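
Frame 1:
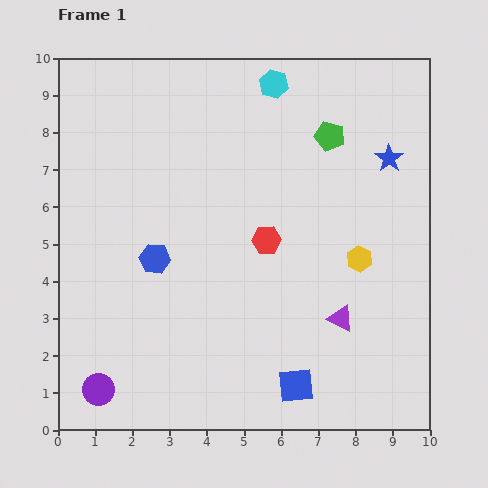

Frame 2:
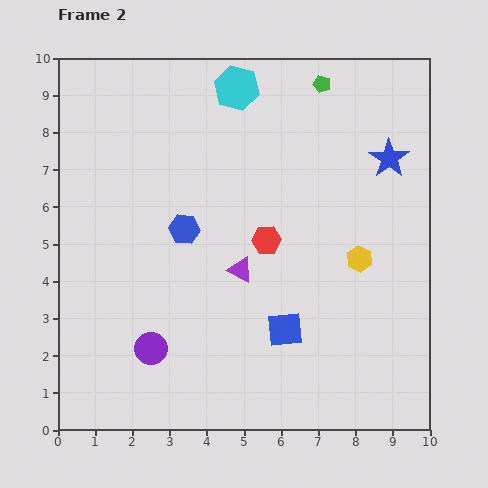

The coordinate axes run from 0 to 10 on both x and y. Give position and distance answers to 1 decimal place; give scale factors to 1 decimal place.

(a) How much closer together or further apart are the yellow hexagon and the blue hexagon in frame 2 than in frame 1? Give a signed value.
-0.7

Distance in frame 1: 5.5. Distance in frame 2: 4.8.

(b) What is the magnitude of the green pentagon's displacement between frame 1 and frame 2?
1.4

The green pentagon moved from (7.3, 7.9) to (7.1, 9.3), a distance of √(0.2² + 1.4²) ≈ 1.4.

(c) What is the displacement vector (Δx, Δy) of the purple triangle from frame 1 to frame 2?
(-2.7, 1.3)

The purple triangle was at (7.6, 3.0) in frame 1 and (4.9, 4.3) in frame 2.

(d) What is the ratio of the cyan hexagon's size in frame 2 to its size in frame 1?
1.6×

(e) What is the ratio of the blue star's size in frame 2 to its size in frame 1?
1.4×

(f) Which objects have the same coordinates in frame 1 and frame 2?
the blue star, the yellow hexagon, the red hexagon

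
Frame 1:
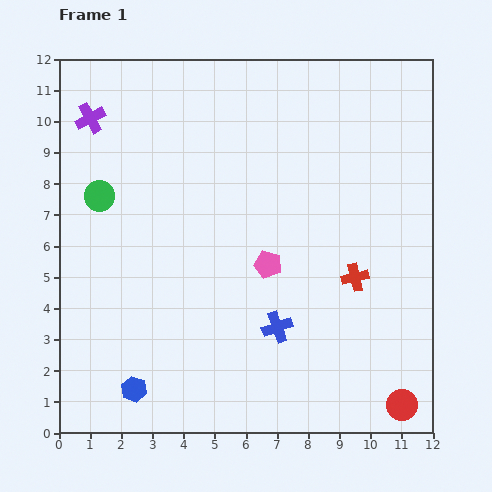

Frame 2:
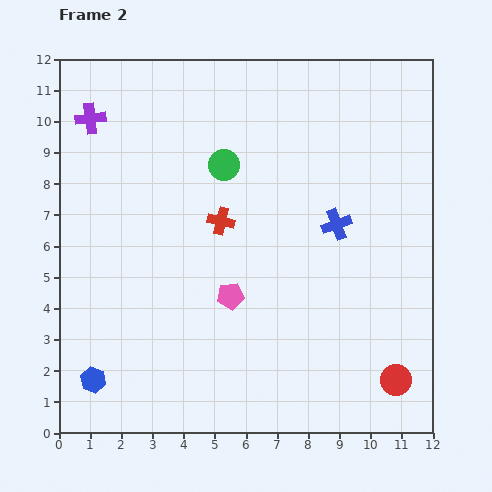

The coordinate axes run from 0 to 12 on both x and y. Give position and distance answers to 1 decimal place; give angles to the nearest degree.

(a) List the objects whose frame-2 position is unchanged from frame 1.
the purple cross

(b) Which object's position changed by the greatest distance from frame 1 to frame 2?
the red cross

(moved 4.7; next 4.1)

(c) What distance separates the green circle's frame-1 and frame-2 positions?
4.1

The green circle moved from (1.3, 7.6) to (5.3, 8.6), a distance of √(4.0² + 1.0²) ≈ 4.1.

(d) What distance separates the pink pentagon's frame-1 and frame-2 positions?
1.6

The pink pentagon moved from (6.7, 5.4) to (5.5, 4.4), a distance of √(1.2² + 1.0²) ≈ 1.6.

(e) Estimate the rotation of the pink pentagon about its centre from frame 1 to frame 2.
23° counter-clockwise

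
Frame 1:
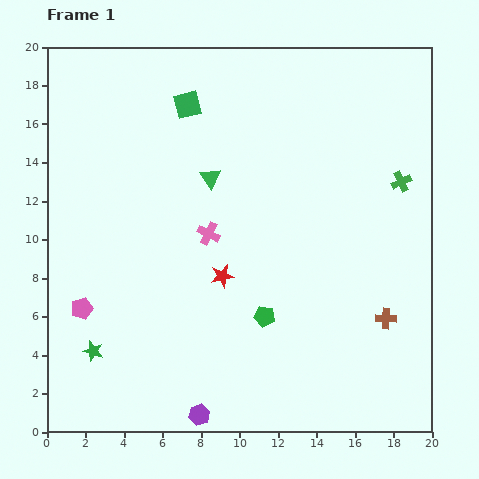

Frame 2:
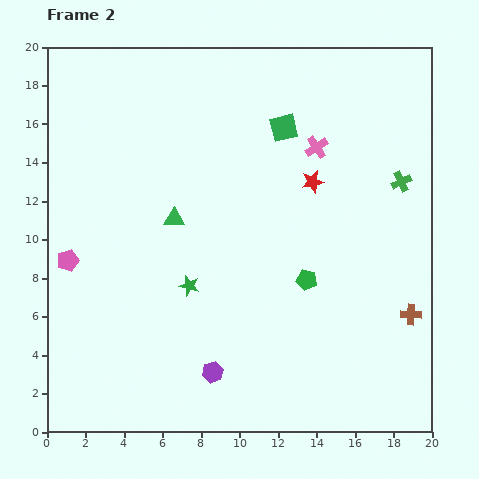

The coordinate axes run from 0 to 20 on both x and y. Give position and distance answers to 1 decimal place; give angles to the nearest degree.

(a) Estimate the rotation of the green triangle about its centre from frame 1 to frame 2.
54° counter-clockwise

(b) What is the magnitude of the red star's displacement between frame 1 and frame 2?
6.8

The red star moved from (9.1, 8.1) to (13.8, 13.0), a distance of √(4.7² + 4.9²) ≈ 6.8.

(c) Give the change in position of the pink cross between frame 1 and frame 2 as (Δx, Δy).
(5.6, 4.5)

The pink cross was at (8.4, 10.3) in frame 1 and (14.0, 14.8) in frame 2.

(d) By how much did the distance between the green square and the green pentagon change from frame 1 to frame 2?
-3.7

Distance in frame 1: 11.7. Distance in frame 2: 8.0.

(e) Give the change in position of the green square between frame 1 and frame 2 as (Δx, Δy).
(5.0, -1.2)

The green square was at (7.3, 17.0) in frame 1 and (12.3, 15.8) in frame 2.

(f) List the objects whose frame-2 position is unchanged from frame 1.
the green cross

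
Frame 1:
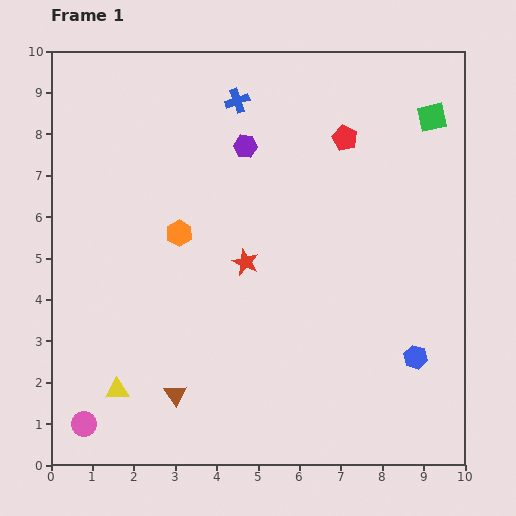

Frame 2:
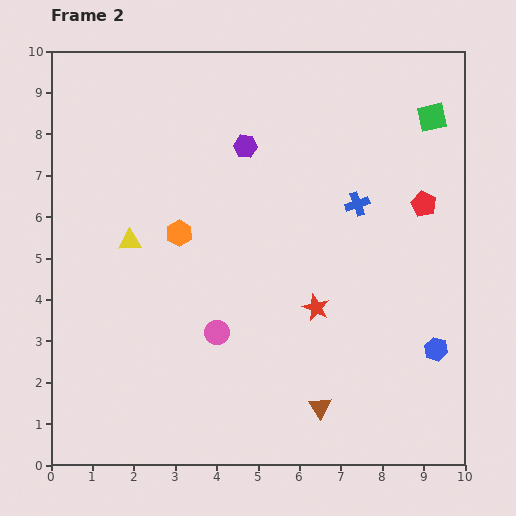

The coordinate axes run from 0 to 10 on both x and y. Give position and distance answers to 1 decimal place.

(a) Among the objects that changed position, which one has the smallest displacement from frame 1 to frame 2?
the blue hexagon

(moved 0.5)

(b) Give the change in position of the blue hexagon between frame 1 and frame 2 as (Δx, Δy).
(0.5, 0.2)

The blue hexagon was at (8.8, 2.6) in frame 1 and (9.3, 2.8) in frame 2.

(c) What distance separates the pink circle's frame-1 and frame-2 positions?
3.9

The pink circle moved from (0.8, 1.0) to (4.0, 3.2), a distance of √(3.2² + 2.2²) ≈ 3.9.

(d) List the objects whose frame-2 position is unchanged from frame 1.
the purple hexagon, the green square, the orange hexagon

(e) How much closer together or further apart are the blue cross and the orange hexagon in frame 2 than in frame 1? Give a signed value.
+0.9

Distance in frame 1: 3.5. Distance in frame 2: 4.4.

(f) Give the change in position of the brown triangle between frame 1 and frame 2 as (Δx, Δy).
(3.5, -0.3)

The brown triangle was at (3.0, 1.7) in frame 1 and (6.5, 1.4) in frame 2.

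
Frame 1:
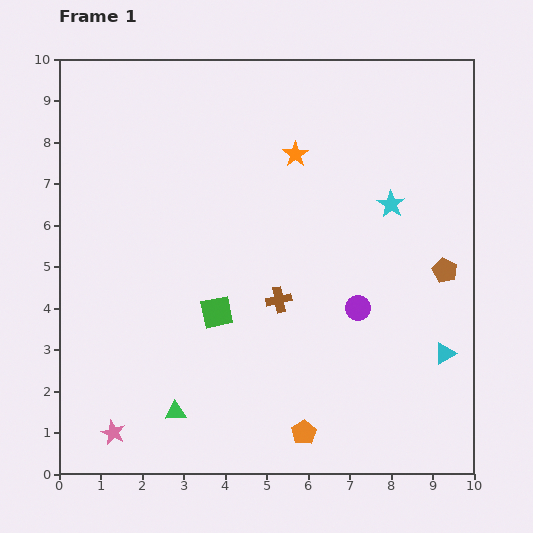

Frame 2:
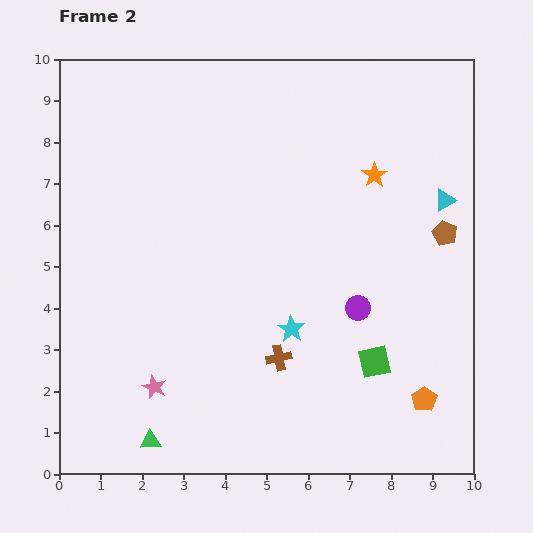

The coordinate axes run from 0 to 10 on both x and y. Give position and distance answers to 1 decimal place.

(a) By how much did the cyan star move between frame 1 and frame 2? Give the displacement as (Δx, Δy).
(-2.4, -3.0)

The cyan star was at (8.0, 6.5) in frame 1 and (5.6, 3.5) in frame 2.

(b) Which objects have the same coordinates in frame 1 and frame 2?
the purple circle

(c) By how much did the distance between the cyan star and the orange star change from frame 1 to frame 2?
+1.6

Distance in frame 1: 2.6. Distance in frame 2: 4.2.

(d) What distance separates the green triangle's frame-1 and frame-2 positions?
0.9

The green triangle moved from (2.8, 1.5) to (2.2, 0.8), a distance of √(0.6² + 0.7²) ≈ 0.9.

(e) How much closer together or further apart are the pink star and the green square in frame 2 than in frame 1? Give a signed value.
+1.5

Distance in frame 1: 3.8. Distance in frame 2: 5.3.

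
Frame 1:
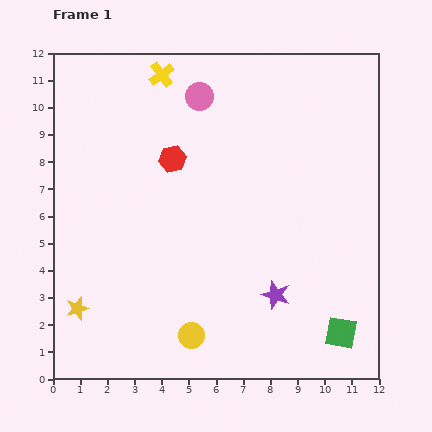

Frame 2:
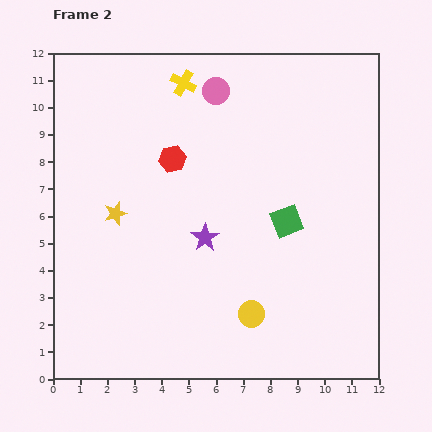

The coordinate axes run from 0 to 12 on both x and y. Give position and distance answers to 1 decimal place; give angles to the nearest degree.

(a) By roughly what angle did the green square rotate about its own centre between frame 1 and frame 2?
31° counter-clockwise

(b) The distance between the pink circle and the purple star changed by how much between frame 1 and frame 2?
-2.4

Distance in frame 1: 7.8. Distance in frame 2: 5.4.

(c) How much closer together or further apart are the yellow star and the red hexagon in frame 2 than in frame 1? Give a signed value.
-3.6

Distance in frame 1: 6.5. Distance in frame 2: 2.9.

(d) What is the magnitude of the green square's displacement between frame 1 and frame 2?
4.6

The green square moved from (10.6, 1.7) to (8.6, 5.8), a distance of √(2.0² + 4.1²) ≈ 4.6.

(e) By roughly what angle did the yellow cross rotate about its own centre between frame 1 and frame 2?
25° counter-clockwise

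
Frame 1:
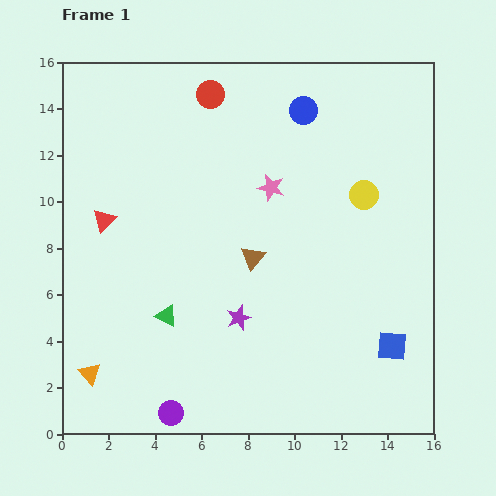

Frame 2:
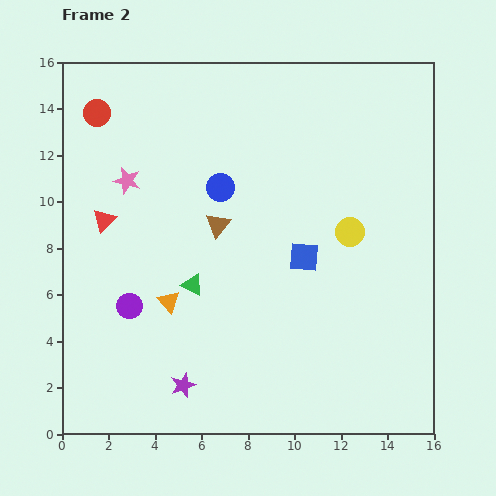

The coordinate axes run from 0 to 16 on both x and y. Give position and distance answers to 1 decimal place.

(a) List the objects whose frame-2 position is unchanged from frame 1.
the red triangle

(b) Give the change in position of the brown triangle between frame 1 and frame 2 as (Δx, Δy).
(-1.5, 1.4)

The brown triangle was at (8.2, 7.6) in frame 1 and (6.7, 9.0) in frame 2.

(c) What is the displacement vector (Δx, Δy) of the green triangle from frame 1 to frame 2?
(1.1, 1.3)

The green triangle was at (4.5, 5.1) in frame 1 and (5.6, 6.4) in frame 2.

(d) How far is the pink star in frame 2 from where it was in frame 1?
6.2

The pink star moved from (9.0, 10.6) to (2.8, 10.9), a distance of √(6.2² + 0.3²) ≈ 6.2.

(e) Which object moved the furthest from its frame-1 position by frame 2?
the pink star

(moved 6.2; next 5.4)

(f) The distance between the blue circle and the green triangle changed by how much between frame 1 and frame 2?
-6.2

Distance in frame 1: 10.6. Distance in frame 2: 4.4.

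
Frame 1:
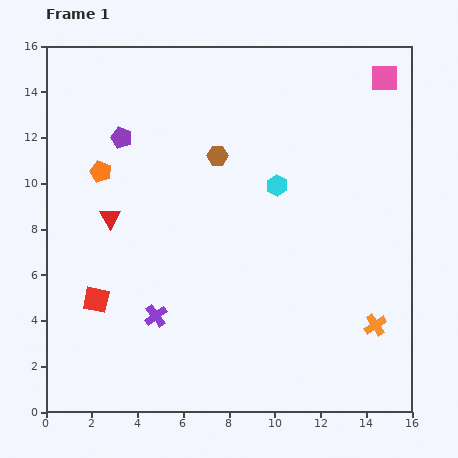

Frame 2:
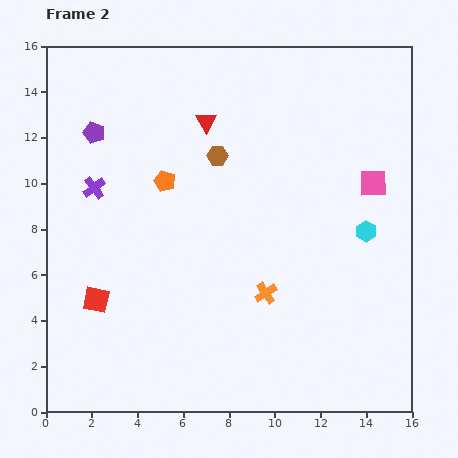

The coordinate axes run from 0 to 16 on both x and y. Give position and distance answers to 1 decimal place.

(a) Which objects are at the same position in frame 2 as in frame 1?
the brown hexagon, the red square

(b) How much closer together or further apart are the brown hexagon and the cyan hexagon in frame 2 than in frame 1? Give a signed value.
+4.4

Distance in frame 1: 2.9. Distance in frame 2: 7.3.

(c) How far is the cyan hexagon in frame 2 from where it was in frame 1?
4.4

The cyan hexagon moved from (10.1, 9.9) to (14.0, 7.9), a distance of √(3.9² + 2.0²) ≈ 4.4.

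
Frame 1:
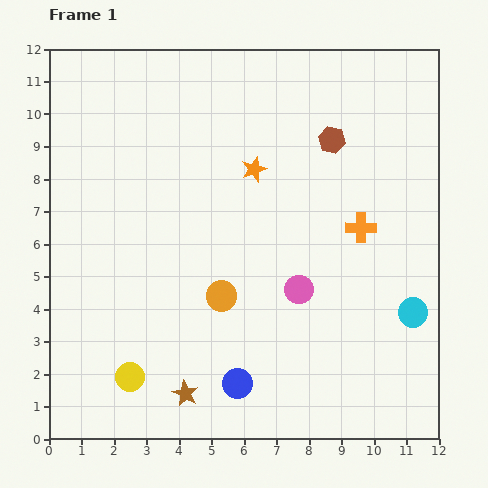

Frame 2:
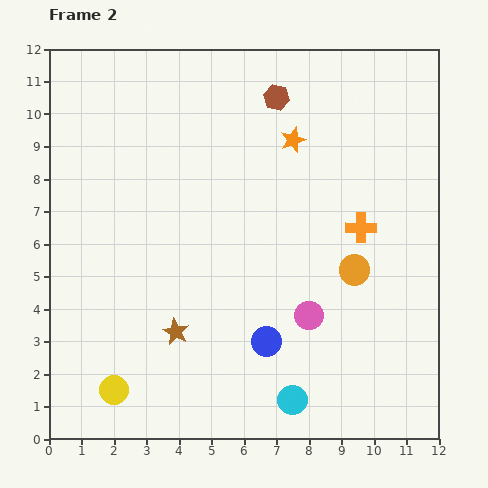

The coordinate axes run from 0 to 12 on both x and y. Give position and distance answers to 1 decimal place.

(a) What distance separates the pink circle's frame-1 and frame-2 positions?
0.9

The pink circle moved from (7.7, 4.6) to (8.0, 3.8), a distance of √(0.3² + 0.8²) ≈ 0.9.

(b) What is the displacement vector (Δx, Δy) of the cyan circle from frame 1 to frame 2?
(-3.7, -2.7)

The cyan circle was at (11.2, 3.9) in frame 1 and (7.5, 1.2) in frame 2.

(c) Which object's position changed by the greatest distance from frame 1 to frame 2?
the cyan circle

(moved 4.6; next 4.2)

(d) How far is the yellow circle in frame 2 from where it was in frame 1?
0.6

The yellow circle moved from (2.5, 1.9) to (2.0, 1.5), a distance of √(0.5² + 0.4²) ≈ 0.6.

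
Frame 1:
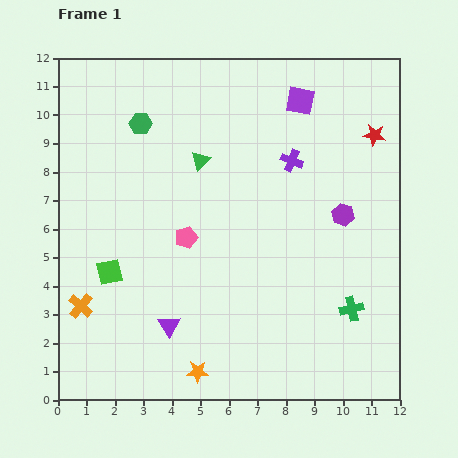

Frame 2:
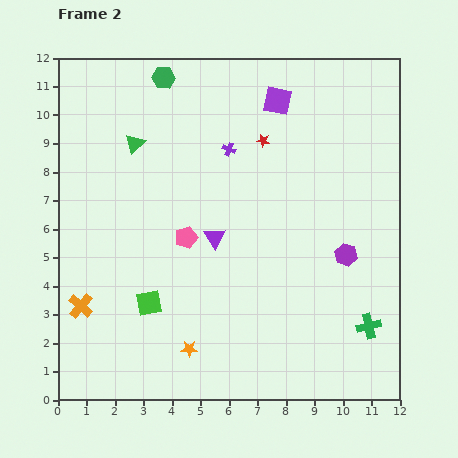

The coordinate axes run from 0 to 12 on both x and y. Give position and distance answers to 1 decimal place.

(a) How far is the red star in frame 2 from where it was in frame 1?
3.9

The red star moved from (11.1, 9.3) to (7.2, 9.1), a distance of √(3.9² + 0.2²) ≈ 3.9.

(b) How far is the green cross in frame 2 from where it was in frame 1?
0.8

The green cross moved from (10.3, 3.2) to (10.9, 2.6), a distance of √(0.6² + 0.6²) ≈ 0.8.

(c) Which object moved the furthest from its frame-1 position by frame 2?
the red star

(moved 3.9; next 3.5)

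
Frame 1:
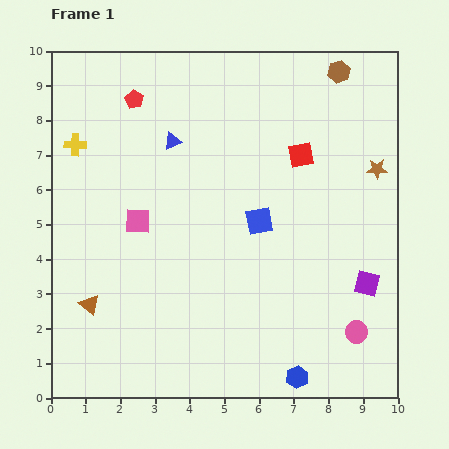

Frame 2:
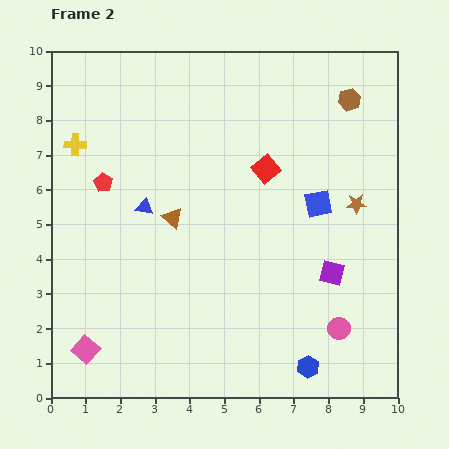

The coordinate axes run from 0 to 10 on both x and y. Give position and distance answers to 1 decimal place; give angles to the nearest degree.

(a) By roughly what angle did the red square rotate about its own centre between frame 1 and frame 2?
30° counter-clockwise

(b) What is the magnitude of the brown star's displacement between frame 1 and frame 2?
1.2

The brown star moved from (9.4, 6.6) to (8.8, 5.6), a distance of √(0.6² + 1.0²) ≈ 1.2.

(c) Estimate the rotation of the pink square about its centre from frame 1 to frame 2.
39° clockwise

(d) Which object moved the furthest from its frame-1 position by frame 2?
the pink square

(moved 4.0; next 3.5)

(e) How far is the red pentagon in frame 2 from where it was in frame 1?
2.6

The red pentagon moved from (2.4, 8.6) to (1.5, 6.2), a distance of √(0.9² + 2.4²) ≈ 2.6.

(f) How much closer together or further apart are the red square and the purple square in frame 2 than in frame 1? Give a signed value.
-0.6

Distance in frame 1: 4.2. Distance in frame 2: 3.6.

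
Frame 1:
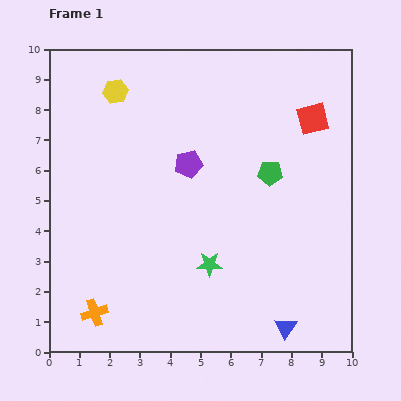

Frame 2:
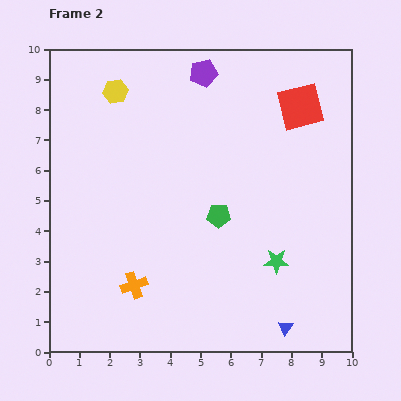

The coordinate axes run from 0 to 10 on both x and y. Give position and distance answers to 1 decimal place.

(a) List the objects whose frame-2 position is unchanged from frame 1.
the yellow hexagon, the blue triangle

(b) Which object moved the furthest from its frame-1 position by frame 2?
the purple pentagon

(moved 3.0; next 2.2)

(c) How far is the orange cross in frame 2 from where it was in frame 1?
1.6

The orange cross moved from (1.5, 1.3) to (2.8, 2.2), a distance of √(1.3² + 0.9²) ≈ 1.6.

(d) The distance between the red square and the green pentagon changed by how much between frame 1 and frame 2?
+2.2

Distance in frame 1: 2.3. Distance in frame 2: 4.5.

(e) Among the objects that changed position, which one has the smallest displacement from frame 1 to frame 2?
the red square

(moved 0.6)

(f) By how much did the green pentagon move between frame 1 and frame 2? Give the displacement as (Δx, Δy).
(-1.7, -1.4)

The green pentagon was at (7.3, 5.9) in frame 1 and (5.6, 4.5) in frame 2.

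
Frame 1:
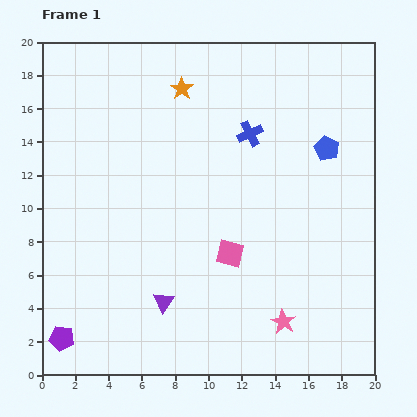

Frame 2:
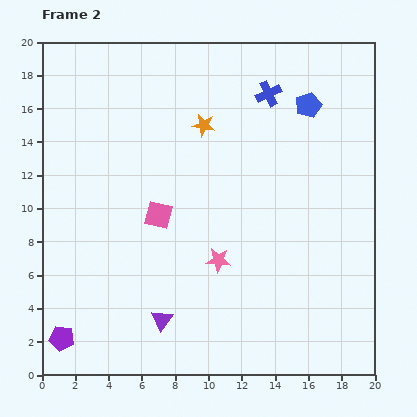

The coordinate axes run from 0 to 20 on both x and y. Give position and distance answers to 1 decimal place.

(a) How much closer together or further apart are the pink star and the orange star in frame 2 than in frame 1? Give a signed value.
-7.2

Distance in frame 1: 15.3. Distance in frame 2: 8.1.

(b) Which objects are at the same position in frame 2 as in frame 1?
the purple pentagon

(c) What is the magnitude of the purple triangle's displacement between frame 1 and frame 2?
1.1

The purple triangle moved from (7.3, 4.4) to (7.2, 3.3), a distance of √(0.1² + 1.1²) ≈ 1.1.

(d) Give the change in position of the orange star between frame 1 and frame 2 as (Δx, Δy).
(1.3, -2.2)

The orange star was at (8.4, 17.2) in frame 1 and (9.7, 15.0) in frame 2.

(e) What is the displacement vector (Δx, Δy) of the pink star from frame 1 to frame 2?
(-3.9, 3.7)

The pink star was at (14.5, 3.2) in frame 1 and (10.6, 6.9) in frame 2.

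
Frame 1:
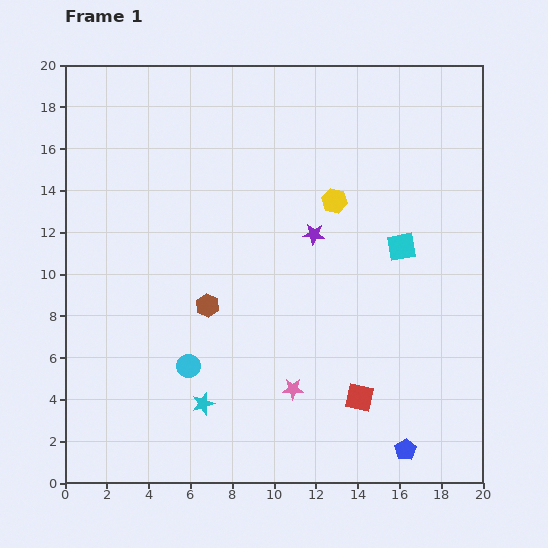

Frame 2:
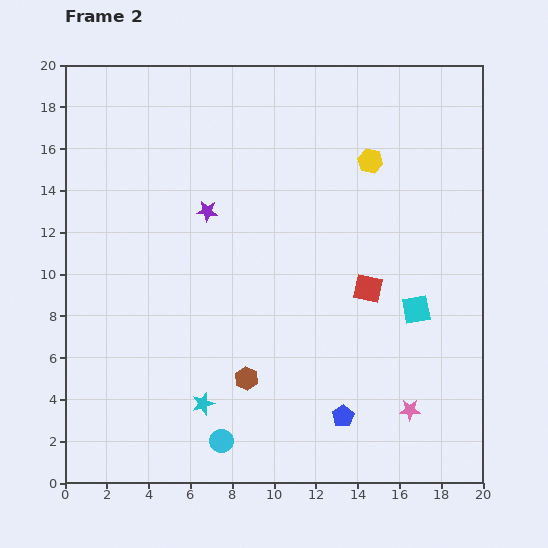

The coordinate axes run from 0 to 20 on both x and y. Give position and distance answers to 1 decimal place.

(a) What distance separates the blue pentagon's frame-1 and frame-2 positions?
3.4

The blue pentagon moved from (16.3, 1.6) to (13.3, 3.2), a distance of √(3.0² + 1.6²) ≈ 3.4.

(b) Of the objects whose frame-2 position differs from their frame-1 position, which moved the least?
the yellow hexagon

(moved 2.5)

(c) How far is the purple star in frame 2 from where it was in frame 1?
5.2

The purple star moved from (11.9, 11.9) to (6.8, 13.0), a distance of √(5.1² + 1.1²) ≈ 5.2.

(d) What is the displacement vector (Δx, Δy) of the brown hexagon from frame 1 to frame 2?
(1.9, -3.5)

The brown hexagon was at (6.8, 8.5) in frame 1 and (8.7, 5.0) in frame 2.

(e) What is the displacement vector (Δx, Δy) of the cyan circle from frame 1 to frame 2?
(1.6, -3.6)

The cyan circle was at (5.9, 5.6) in frame 1 and (7.5, 2.0) in frame 2.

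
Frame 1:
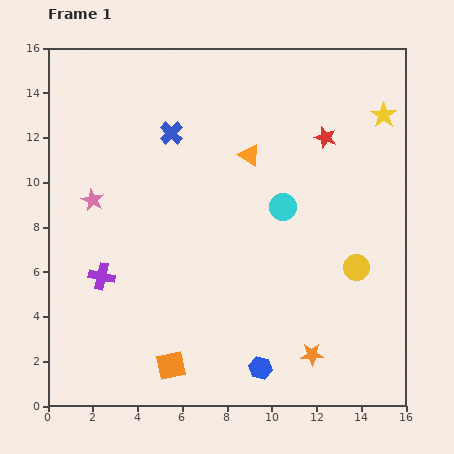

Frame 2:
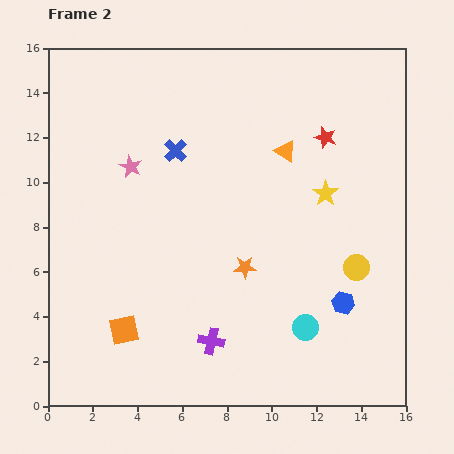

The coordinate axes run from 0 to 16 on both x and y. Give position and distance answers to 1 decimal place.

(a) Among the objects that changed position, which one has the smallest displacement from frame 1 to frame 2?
the blue cross

(moved 0.8)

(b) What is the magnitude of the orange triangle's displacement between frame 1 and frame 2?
1.6

The orange triangle moved from (9.0, 11.2) to (10.6, 11.4), a distance of √(1.6² + 0.2²) ≈ 1.6.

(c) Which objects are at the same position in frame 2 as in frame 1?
the yellow circle, the red star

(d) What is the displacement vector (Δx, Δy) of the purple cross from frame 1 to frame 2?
(4.9, -2.9)

The purple cross was at (2.4, 5.8) in frame 1 and (7.3, 2.9) in frame 2.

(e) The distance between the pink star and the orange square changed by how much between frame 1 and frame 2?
-0.9

Distance in frame 1: 8.2. Distance in frame 2: 7.3.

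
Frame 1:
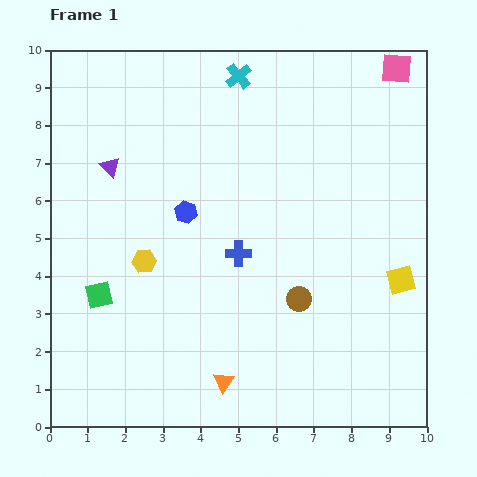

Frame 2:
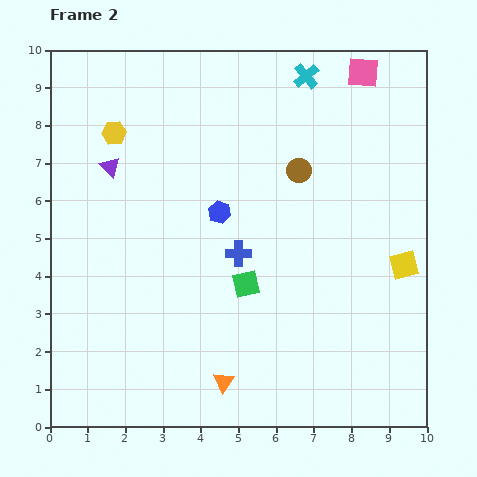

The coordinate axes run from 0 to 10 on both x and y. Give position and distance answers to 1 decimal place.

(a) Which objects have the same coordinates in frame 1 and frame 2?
the purple triangle, the blue cross, the orange triangle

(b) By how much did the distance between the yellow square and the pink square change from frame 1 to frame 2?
-0.4

Distance in frame 1: 5.6. Distance in frame 2: 5.2.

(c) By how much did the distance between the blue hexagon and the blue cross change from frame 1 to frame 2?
-0.6

Distance in frame 1: 1.8. Distance in frame 2: 1.2.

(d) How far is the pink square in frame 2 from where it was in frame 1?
0.9

The pink square moved from (9.2, 9.5) to (8.3, 9.4), a distance of √(0.9² + 0.1²) ≈ 0.9.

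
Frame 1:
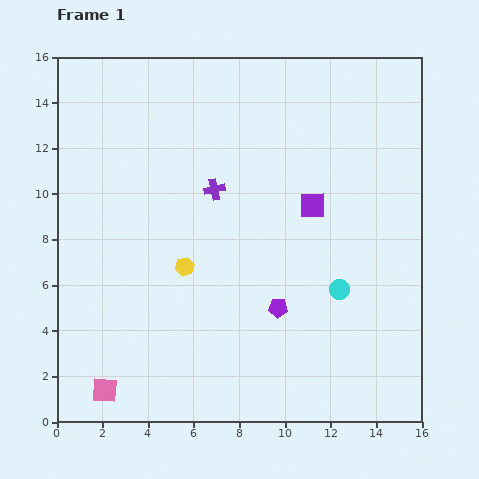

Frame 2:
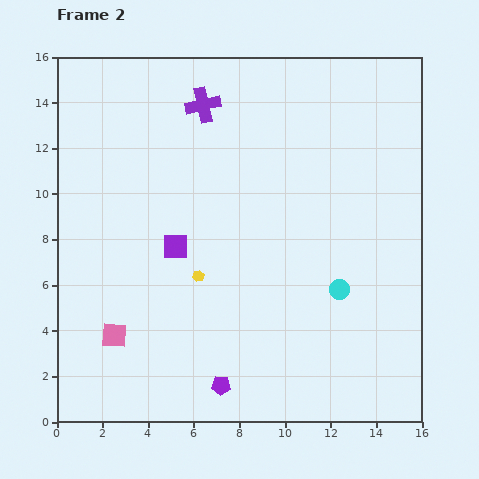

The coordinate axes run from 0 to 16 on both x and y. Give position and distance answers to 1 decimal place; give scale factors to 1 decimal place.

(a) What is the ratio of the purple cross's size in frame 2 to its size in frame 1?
1.7×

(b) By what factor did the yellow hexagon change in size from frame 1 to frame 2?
0.6×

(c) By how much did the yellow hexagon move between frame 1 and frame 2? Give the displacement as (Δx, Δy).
(0.6, -0.4)

The yellow hexagon was at (5.6, 6.8) in frame 1 and (6.2, 6.4) in frame 2.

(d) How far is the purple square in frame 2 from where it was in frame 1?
6.3

The purple square moved from (11.2, 9.5) to (5.2, 7.7), a distance of √(6.0² + 1.8²) ≈ 6.3.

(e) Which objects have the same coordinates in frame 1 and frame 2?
the cyan circle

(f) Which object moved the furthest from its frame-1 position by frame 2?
the purple square

(moved 6.3; next 4.2)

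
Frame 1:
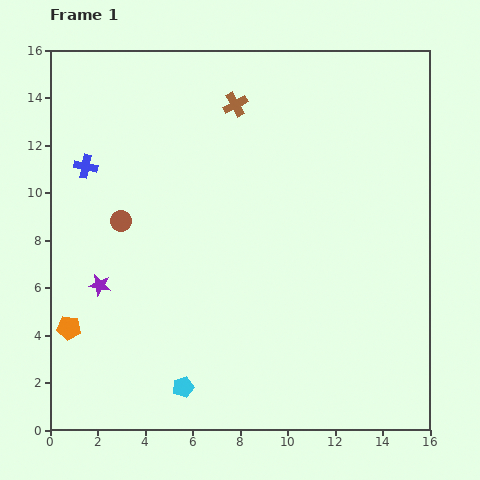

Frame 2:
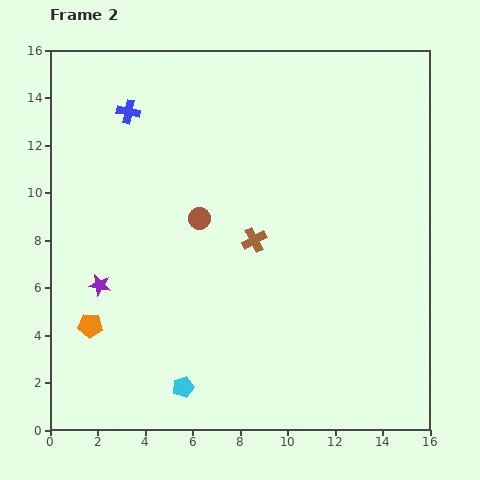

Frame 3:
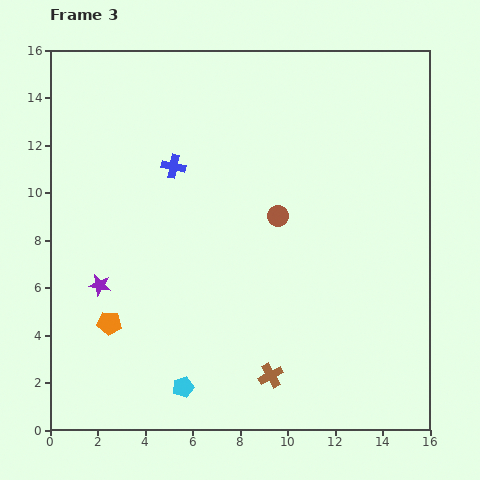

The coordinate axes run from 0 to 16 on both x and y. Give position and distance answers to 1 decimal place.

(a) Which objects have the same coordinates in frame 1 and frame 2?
the purple star, the cyan pentagon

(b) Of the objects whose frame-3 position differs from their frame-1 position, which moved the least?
the orange pentagon

(moved 1.7)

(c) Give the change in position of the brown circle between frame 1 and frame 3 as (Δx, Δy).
(6.6, 0.2)

The brown circle was at (3.0, 8.8) in frame 1 and (9.6, 9.0) in frame 3.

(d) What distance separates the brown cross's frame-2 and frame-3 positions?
5.7

The brown cross moved from (8.6, 8.0) to (9.3, 2.3), a distance of √(0.7² + 5.7²) ≈ 5.7.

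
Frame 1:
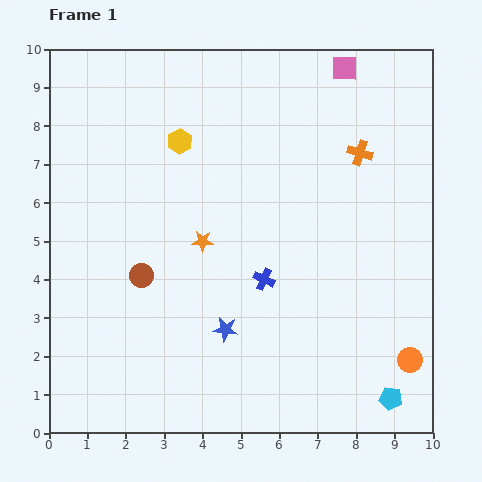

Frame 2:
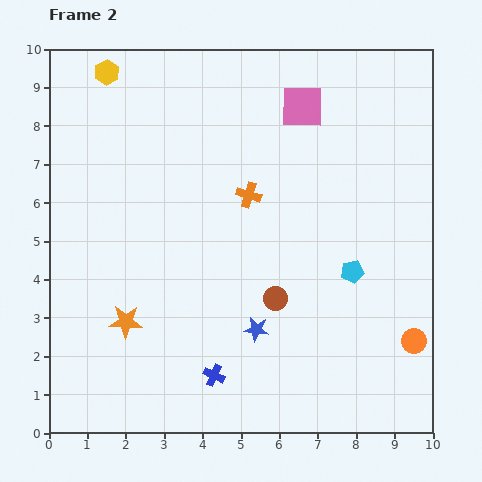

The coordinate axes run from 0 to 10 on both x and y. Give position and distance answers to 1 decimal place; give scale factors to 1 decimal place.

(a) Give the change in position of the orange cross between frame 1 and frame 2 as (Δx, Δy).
(-2.9, -1.1)

The orange cross was at (8.1, 7.3) in frame 1 and (5.2, 6.2) in frame 2.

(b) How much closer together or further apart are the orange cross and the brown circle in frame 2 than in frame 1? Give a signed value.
-3.7

Distance in frame 1: 6.5. Distance in frame 2: 2.8.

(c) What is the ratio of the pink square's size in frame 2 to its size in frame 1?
1.7×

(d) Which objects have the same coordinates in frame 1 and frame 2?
none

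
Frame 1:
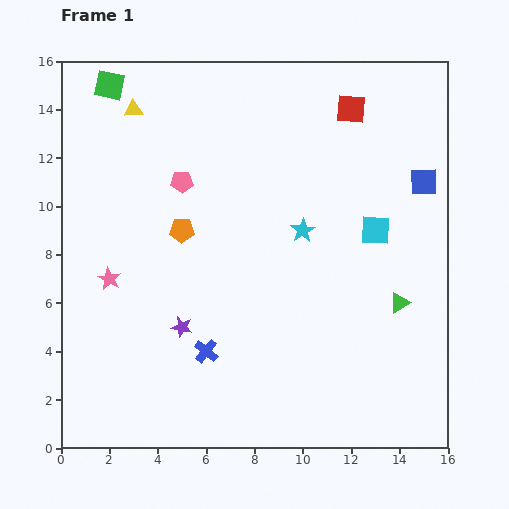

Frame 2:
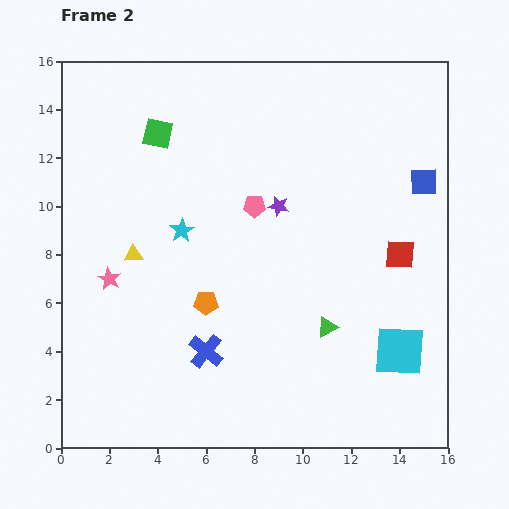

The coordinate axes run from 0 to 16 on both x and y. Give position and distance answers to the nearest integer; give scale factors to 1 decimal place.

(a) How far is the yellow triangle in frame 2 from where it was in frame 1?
6

The yellow triangle moved from (3, 14) to (3, 8), a distance of √(0² + 6²) ≈ 6.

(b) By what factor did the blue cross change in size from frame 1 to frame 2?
1.4×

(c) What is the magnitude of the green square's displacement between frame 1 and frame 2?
3

The green square moved from (2, 15) to (4, 13), a distance of √(2² + 2²) ≈ 3.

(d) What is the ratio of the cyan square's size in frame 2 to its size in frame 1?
1.7×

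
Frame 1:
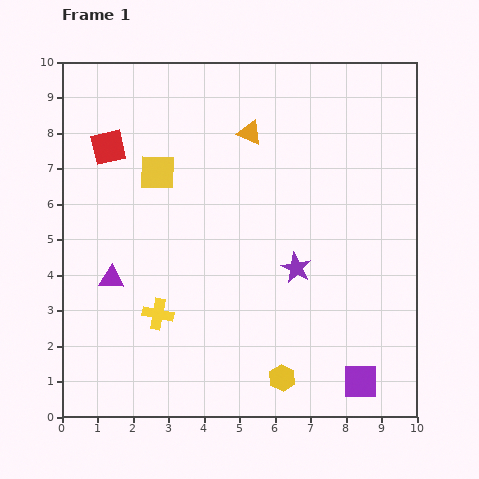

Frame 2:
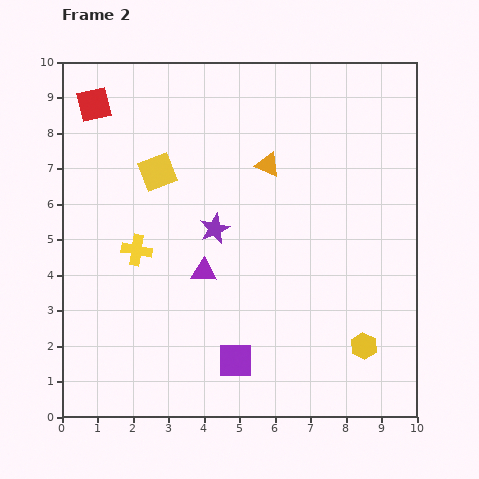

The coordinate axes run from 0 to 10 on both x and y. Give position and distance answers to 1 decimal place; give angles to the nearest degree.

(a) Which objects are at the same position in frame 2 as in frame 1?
the yellow square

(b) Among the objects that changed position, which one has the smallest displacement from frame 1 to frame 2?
the orange triangle

(moved 1.0)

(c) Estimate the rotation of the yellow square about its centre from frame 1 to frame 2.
23° counter-clockwise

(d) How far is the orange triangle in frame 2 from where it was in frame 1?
1.0

The orange triangle moved from (5.3, 8.0) to (5.8, 7.1), a distance of √(0.5² + 0.9²) ≈ 1.0.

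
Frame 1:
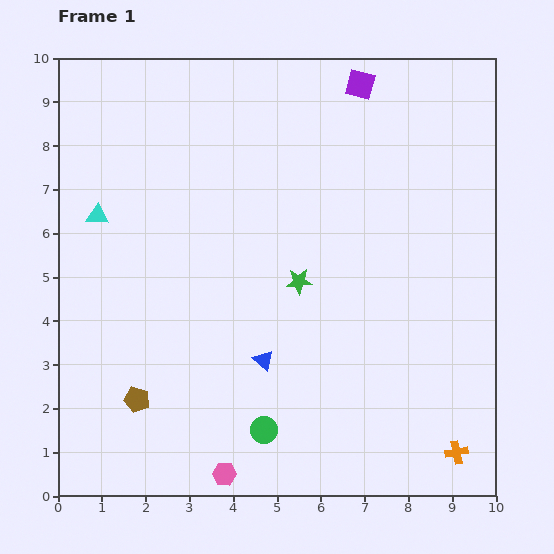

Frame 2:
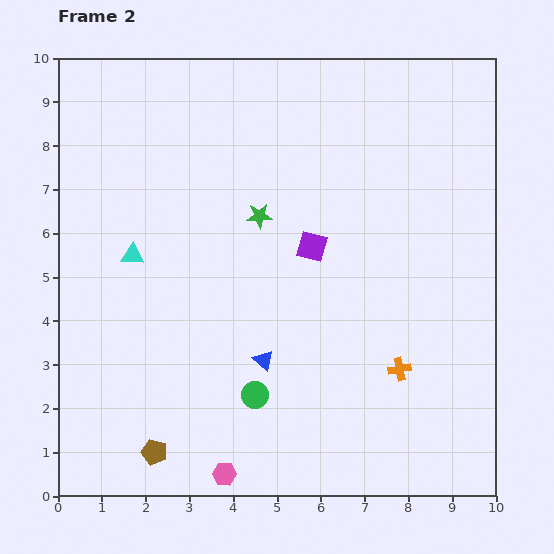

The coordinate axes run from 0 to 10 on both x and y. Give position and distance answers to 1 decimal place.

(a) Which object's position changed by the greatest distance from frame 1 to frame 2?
the purple square

(moved 3.9; next 2.3)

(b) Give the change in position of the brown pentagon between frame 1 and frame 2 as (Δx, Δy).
(0.4, -1.2)

The brown pentagon was at (1.8, 2.2) in frame 1 and (2.2, 1.0) in frame 2.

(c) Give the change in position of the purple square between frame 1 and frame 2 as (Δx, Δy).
(-1.1, -3.7)

The purple square was at (6.9, 9.4) in frame 1 and (5.8, 5.7) in frame 2.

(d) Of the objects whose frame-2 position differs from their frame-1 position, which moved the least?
the green circle

(moved 0.8)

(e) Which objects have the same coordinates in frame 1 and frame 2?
the pink hexagon, the blue triangle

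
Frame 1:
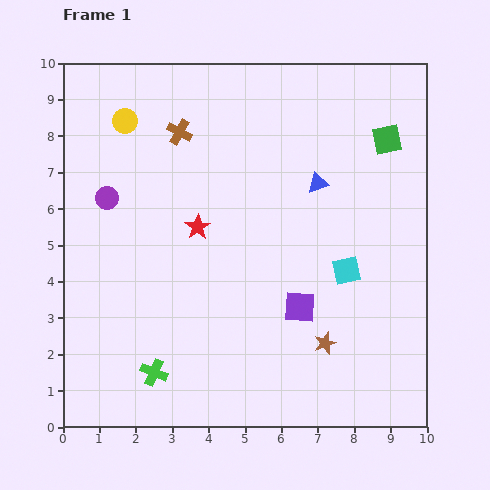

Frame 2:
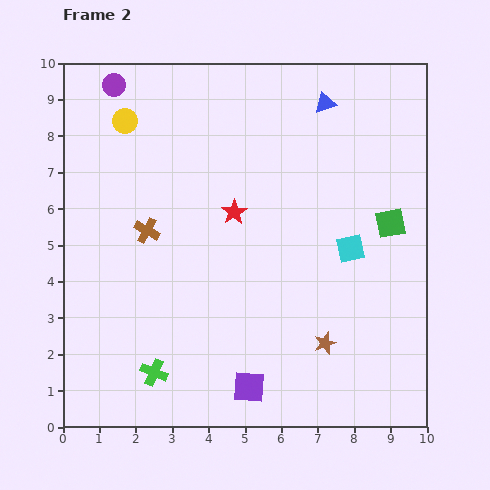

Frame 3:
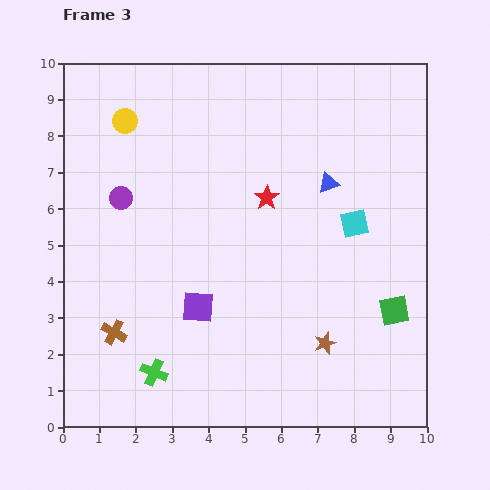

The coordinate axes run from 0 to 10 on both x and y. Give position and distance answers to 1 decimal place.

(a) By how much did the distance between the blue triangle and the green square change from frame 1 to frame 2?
+1.6

Distance in frame 1: 2.2. Distance in frame 2: 3.8.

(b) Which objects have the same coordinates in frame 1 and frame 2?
the brown star, the yellow circle, the green cross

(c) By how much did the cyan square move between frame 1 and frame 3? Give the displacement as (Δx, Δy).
(0.2, 1.3)

The cyan square was at (7.8, 4.3) in frame 1 and (8.0, 5.6) in frame 3.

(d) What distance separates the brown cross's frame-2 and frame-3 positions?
2.9

The brown cross moved from (2.3, 5.4) to (1.4, 2.6), a distance of √(0.9² + 2.8²) ≈ 2.9.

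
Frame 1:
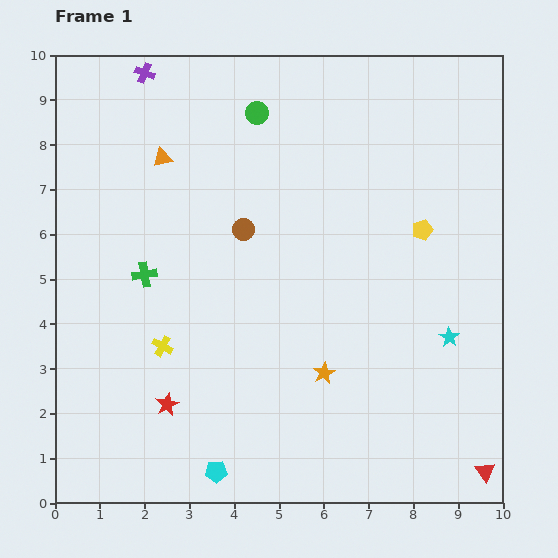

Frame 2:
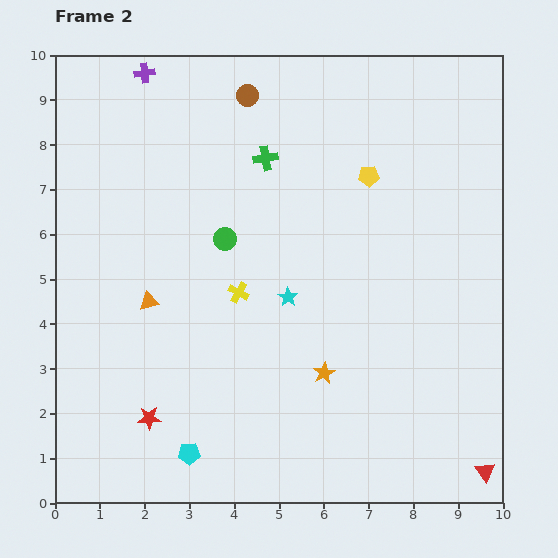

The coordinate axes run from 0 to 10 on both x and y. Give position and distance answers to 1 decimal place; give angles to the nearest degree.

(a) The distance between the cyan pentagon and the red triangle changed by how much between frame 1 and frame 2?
+0.6

Distance in frame 1: 6.0. Distance in frame 2: 6.6.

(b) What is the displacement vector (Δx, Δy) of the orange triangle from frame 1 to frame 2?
(-0.3, -3.2)

The orange triangle was at (2.4, 7.7) in frame 1 and (2.1, 4.5) in frame 2.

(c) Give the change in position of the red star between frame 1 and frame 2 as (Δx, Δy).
(-0.4, -0.3)

The red star was at (2.5, 2.2) in frame 1 and (2.1, 1.9) in frame 2.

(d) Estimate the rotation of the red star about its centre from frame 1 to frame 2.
24° clockwise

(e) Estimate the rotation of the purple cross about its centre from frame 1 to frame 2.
28° counter-clockwise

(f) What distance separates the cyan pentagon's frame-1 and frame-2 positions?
0.7

The cyan pentagon moved from (3.6, 0.7) to (3.0, 1.1), a distance of √(0.6² + 0.4²) ≈ 0.7.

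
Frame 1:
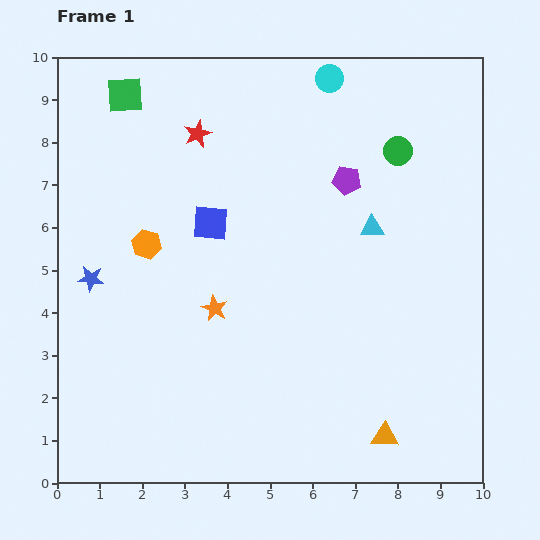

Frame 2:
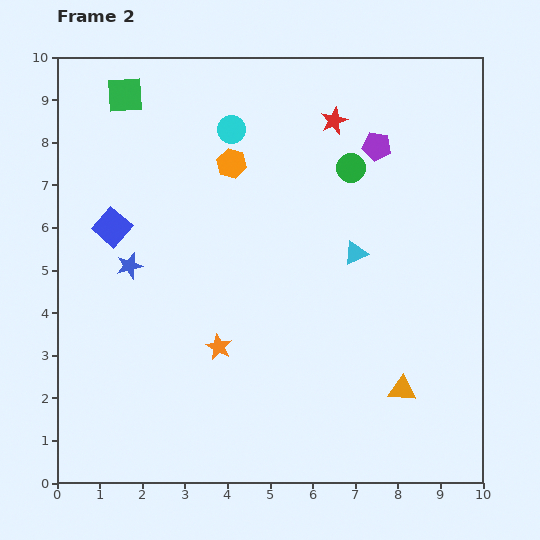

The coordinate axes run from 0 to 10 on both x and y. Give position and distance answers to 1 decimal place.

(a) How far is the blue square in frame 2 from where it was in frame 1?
2.3

The blue square moved from (3.6, 6.1) to (1.3, 6.0), a distance of √(2.3² + 0.1²) ≈ 2.3.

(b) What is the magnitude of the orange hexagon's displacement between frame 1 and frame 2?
2.8

The orange hexagon moved from (2.1, 5.6) to (4.1, 7.5), a distance of √(2.0² + 1.9²) ≈ 2.8.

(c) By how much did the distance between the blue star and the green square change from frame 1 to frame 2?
-0.4

Distance in frame 1: 4.4. Distance in frame 2: 4.0.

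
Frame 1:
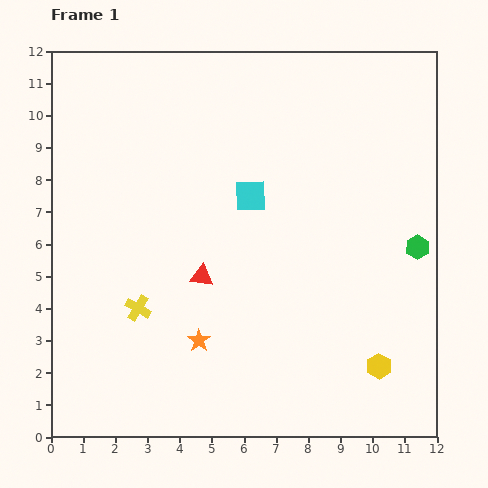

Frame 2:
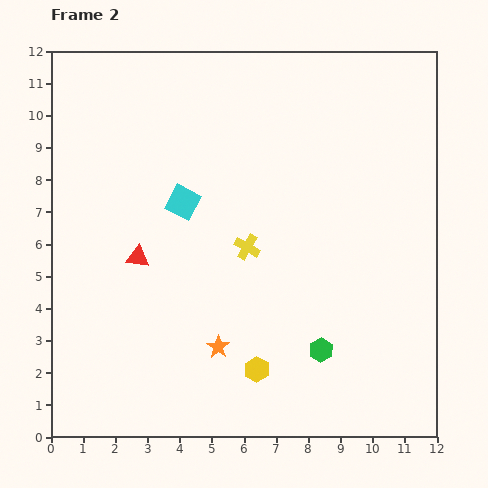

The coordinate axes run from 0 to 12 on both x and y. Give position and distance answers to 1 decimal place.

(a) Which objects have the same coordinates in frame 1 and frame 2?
none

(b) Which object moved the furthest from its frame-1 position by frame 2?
the green hexagon

(moved 4.4; next 3.9)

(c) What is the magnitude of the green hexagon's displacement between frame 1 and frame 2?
4.4

The green hexagon moved from (11.4, 5.9) to (8.4, 2.7), a distance of √(3.0² + 3.2²) ≈ 4.4.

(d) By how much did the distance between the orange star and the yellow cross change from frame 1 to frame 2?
+1.1

Distance in frame 1: 2.1. Distance in frame 2: 3.2.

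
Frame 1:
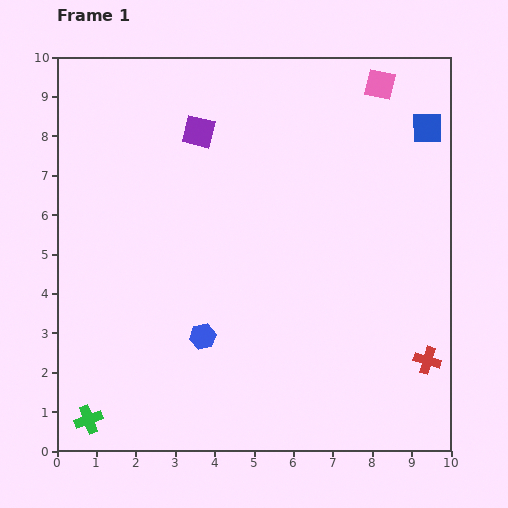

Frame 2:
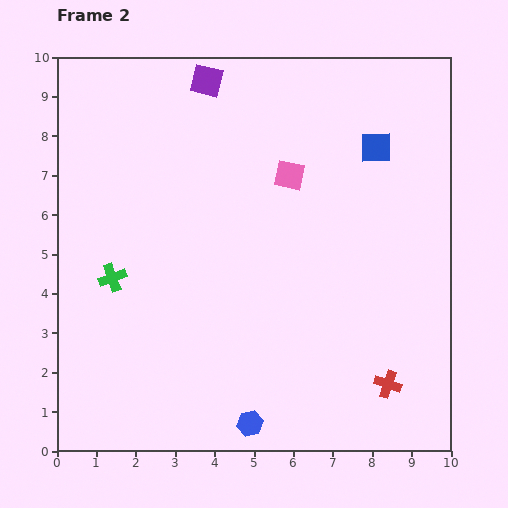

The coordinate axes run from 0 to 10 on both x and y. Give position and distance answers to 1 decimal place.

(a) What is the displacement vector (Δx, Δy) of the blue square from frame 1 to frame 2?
(-1.3, -0.5)

The blue square was at (9.4, 8.2) in frame 1 and (8.1, 7.7) in frame 2.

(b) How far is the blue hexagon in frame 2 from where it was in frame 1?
2.5

The blue hexagon moved from (3.7, 2.9) to (4.9, 0.7), a distance of √(1.2² + 2.2²) ≈ 2.5.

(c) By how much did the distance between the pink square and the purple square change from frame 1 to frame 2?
-1.6

Distance in frame 1: 4.8. Distance in frame 2: 3.2.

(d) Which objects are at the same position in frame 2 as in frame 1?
none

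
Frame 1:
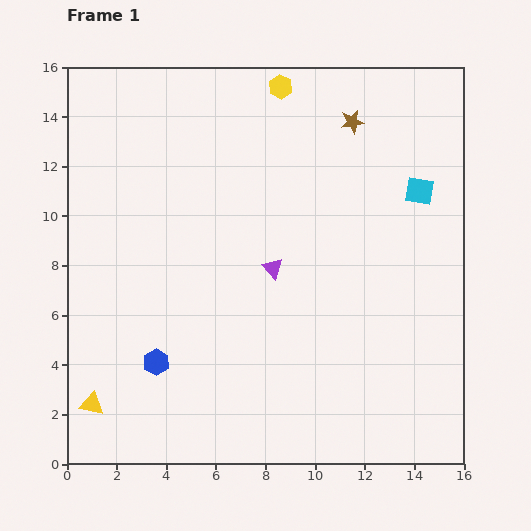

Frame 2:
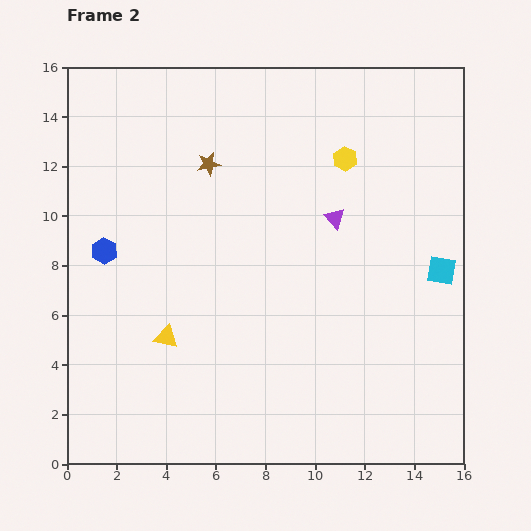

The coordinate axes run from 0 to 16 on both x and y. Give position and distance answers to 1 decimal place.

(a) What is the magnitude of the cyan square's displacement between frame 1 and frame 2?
3.3

The cyan square moved from (14.2, 11.0) to (15.1, 7.8), a distance of √(0.9² + 3.2²) ≈ 3.3.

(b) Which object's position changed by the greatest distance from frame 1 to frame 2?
the brown star

(moved 6.0; next 5.0)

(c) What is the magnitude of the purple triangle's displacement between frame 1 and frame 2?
3.2

The purple triangle moved from (8.3, 7.9) to (10.8, 9.9), a distance of √(2.5² + 2.0²) ≈ 3.2.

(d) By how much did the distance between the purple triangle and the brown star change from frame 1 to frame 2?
-1.1

Distance in frame 1: 6.7. Distance in frame 2: 5.6.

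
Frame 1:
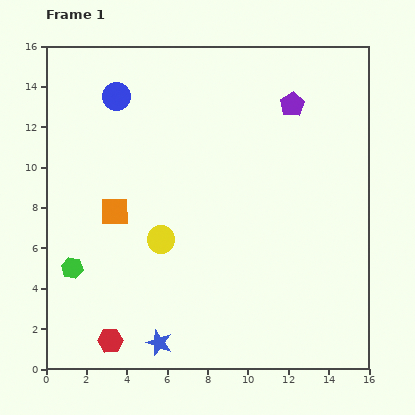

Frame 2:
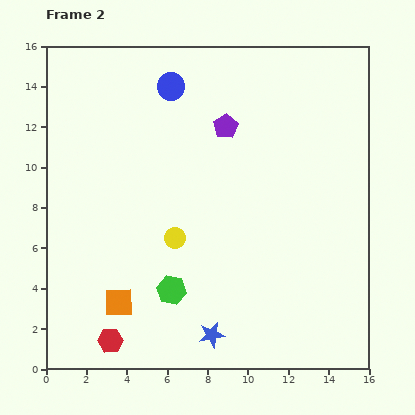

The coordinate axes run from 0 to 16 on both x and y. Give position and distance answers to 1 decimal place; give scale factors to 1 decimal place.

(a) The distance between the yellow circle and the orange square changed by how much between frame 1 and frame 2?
+1.6

Distance in frame 1: 2.7. Distance in frame 2: 4.3.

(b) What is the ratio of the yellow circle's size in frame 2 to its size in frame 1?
0.8×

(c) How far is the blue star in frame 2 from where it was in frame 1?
2.6

The blue star moved from (5.6, 1.3) to (8.2, 1.7), a distance of √(2.6² + 0.4²) ≈ 2.6.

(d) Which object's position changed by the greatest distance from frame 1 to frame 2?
the green hexagon

(moved 5.0; next 4.5)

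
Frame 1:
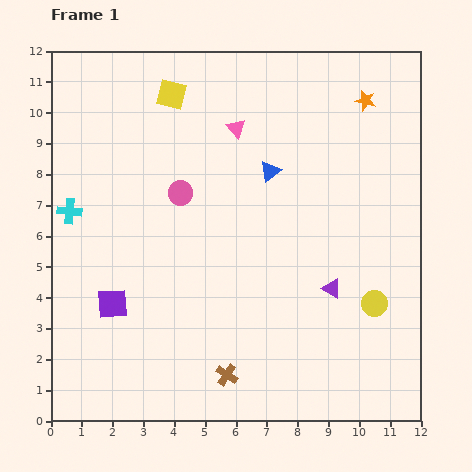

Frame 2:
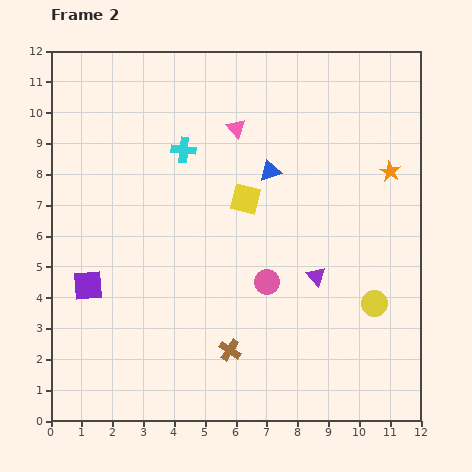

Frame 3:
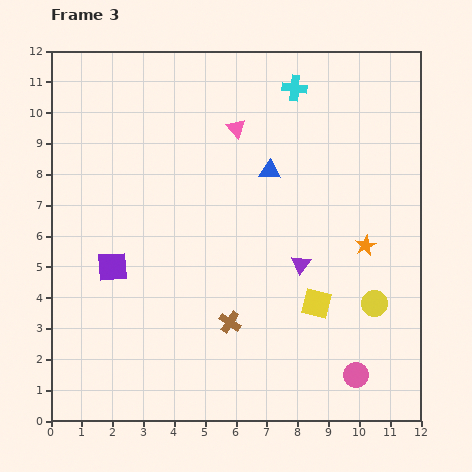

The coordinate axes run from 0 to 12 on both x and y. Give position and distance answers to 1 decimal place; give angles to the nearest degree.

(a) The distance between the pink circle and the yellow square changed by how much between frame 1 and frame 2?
-0.4

Distance in frame 1: 3.2. Distance in frame 2: 2.8.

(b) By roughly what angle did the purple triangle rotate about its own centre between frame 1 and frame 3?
37° clockwise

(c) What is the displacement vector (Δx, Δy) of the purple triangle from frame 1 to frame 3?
(-1.0, 0.8)

The purple triangle was at (9.1, 4.3) in frame 1 and (8.1, 5.1) in frame 3.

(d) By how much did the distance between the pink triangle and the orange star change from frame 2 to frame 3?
+0.5

Distance in frame 2: 5.2. Distance in frame 3: 5.7.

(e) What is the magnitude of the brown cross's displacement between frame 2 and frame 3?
0.9

The brown cross moved from (5.8, 2.3) to (5.8, 3.2), a distance of √(0.0² + 0.9²) ≈ 0.9.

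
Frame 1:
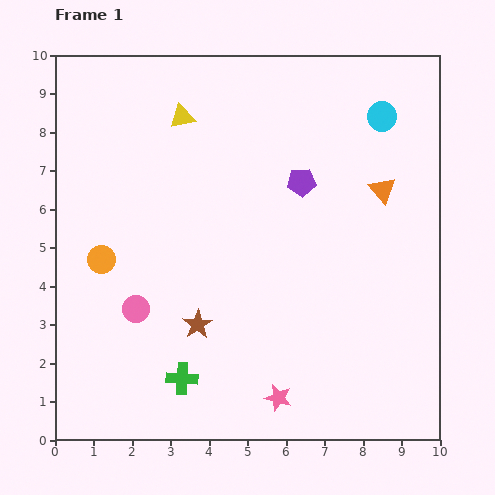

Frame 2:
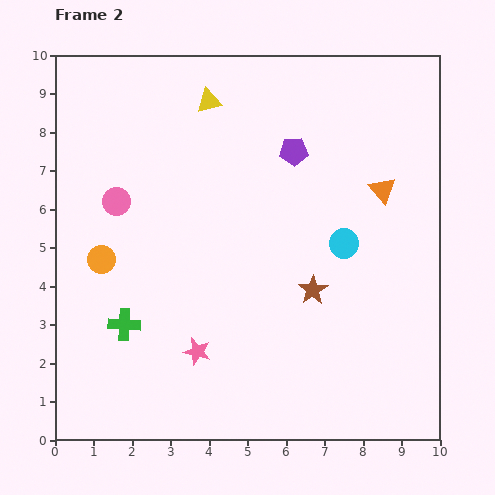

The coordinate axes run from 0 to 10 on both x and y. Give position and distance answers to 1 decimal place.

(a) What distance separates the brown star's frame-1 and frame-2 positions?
3.1

The brown star moved from (3.7, 3.0) to (6.7, 3.9), a distance of √(3.0² + 0.9²) ≈ 3.1.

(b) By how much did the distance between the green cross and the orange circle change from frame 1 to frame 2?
-1.9

Distance in frame 1: 3.7. Distance in frame 2: 1.8.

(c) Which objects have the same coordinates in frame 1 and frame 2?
the orange circle, the orange triangle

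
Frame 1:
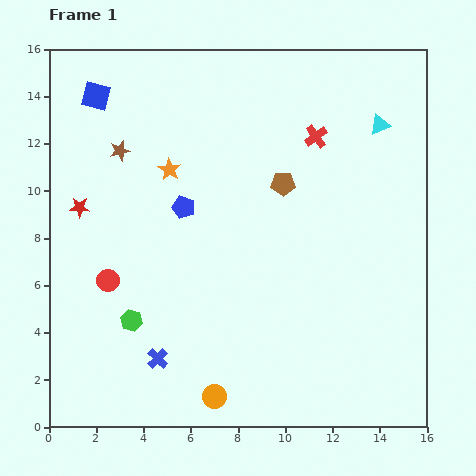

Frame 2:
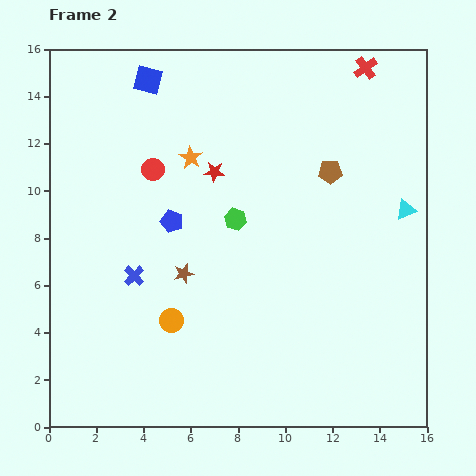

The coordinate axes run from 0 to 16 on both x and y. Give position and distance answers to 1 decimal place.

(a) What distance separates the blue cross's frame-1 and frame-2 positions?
3.6

The blue cross moved from (4.6, 2.9) to (3.6, 6.4), a distance of √(1.0² + 3.5²) ≈ 3.6.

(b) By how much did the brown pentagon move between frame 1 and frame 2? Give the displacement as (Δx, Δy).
(2.0, 0.5)

The brown pentagon was at (9.9, 10.3) in frame 1 and (11.9, 10.8) in frame 2.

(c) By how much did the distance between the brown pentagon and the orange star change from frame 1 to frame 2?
+1.1

Distance in frame 1: 4.8. Distance in frame 2: 5.9.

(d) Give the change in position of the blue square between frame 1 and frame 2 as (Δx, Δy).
(2.2, 0.7)

The blue square was at (2.0, 14.0) in frame 1 and (4.2, 14.7) in frame 2.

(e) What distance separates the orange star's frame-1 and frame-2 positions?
1.0

The orange star moved from (5.1, 10.9) to (6.0, 11.4), a distance of √(0.9² + 0.5²) ≈ 1.0.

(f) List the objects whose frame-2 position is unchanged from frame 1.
none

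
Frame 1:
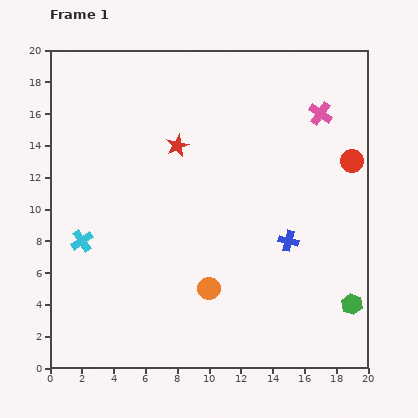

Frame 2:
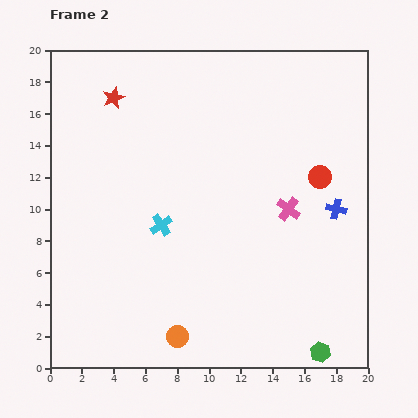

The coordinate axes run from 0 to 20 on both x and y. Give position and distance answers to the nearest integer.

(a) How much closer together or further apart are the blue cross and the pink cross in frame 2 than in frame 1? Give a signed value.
-5

Distance in frame 1: 8. Distance in frame 2: 3.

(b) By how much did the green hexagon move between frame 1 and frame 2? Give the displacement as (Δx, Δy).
(-2, -3)

The green hexagon was at (19, 4) in frame 1 and (17, 1) in frame 2.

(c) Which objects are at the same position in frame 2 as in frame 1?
none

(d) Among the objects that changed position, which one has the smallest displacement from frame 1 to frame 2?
the red circle

(moved 2)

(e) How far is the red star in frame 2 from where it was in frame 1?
5

The red star moved from (8, 14) to (4, 17), a distance of √(4² + 3²) ≈ 5.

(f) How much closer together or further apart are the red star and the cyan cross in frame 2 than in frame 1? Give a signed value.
+1

Distance in frame 1: 8. Distance in frame 2: 9.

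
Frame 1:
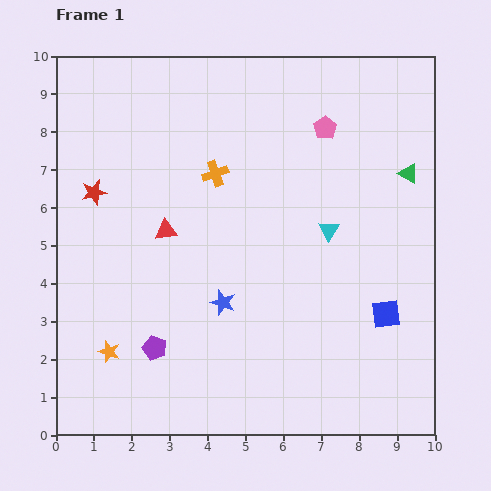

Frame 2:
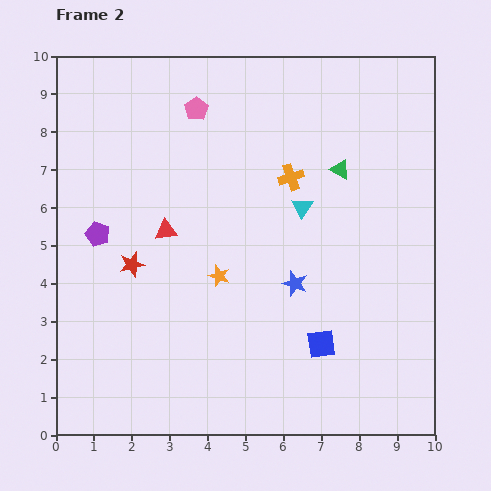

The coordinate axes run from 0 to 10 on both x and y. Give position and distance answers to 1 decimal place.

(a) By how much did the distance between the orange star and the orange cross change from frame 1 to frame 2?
-2.3

Distance in frame 1: 5.5. Distance in frame 2: 3.2.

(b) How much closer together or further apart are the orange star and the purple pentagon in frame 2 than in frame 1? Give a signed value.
+2.2

Distance in frame 1: 1.2. Distance in frame 2: 3.4.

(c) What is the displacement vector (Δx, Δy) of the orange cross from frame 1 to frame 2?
(2.0, -0.1)

The orange cross was at (4.2, 6.9) in frame 1 and (6.2, 6.8) in frame 2.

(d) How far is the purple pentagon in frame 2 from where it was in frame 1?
3.4

The purple pentagon moved from (2.6, 2.3) to (1.1, 5.3), a distance of √(1.5² + 3.0²) ≈ 3.4.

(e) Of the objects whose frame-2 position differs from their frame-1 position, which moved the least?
the cyan triangle

(moved 0.9)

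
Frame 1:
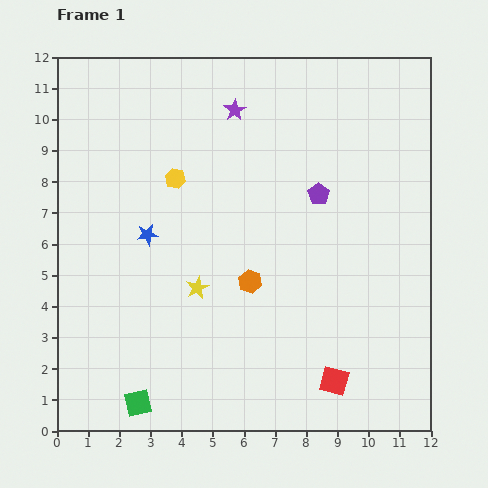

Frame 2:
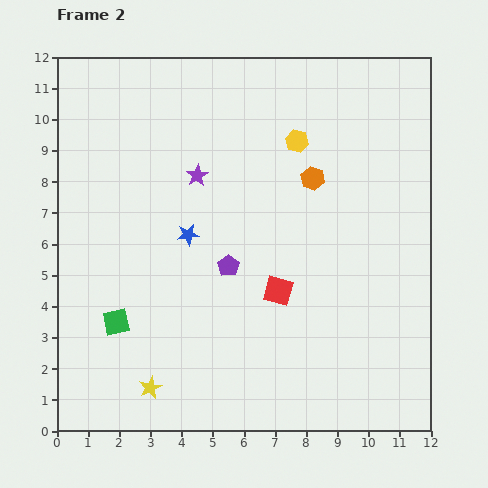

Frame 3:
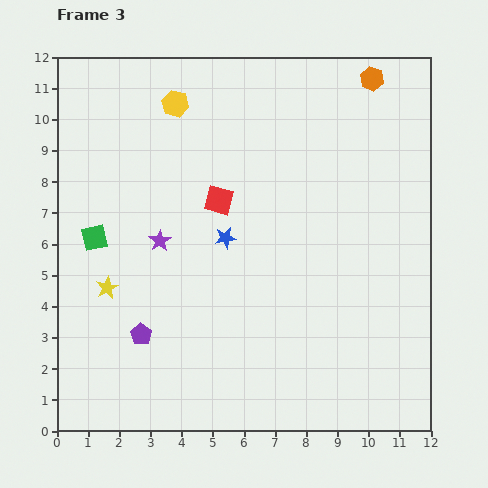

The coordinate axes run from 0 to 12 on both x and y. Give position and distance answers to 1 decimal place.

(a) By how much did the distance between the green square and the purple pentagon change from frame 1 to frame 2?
-4.9

Distance in frame 1: 8.9. Distance in frame 2: 4.0.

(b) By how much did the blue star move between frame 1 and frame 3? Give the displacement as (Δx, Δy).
(2.5, -0.1)

The blue star was at (2.9, 6.3) in frame 1 and (5.4, 6.2) in frame 3.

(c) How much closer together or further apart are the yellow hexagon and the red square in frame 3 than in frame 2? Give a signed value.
-1.4

Distance in frame 2: 4.8. Distance in frame 3: 3.4.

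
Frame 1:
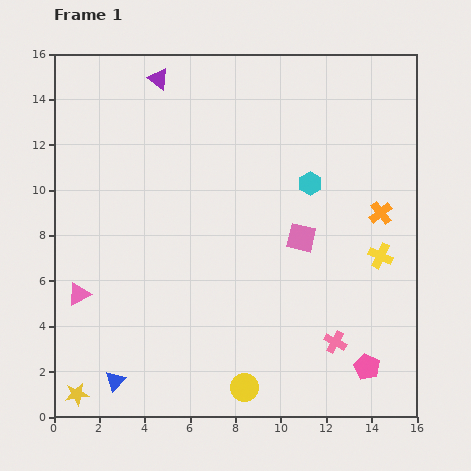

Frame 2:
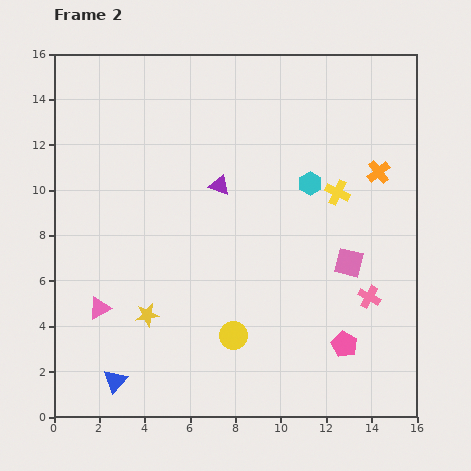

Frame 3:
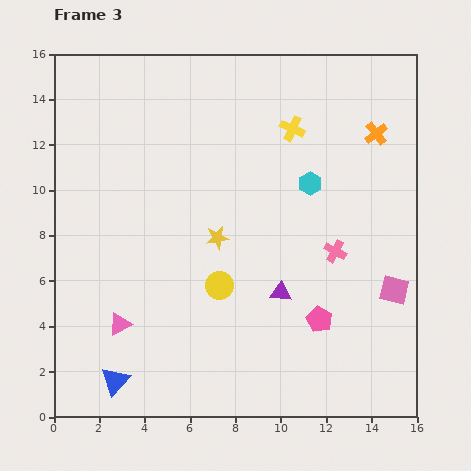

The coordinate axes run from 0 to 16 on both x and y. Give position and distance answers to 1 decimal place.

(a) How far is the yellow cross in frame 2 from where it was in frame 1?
3.4

The yellow cross moved from (14.4, 7.1) to (12.5, 9.9), a distance of √(1.9² + 2.8²) ≈ 3.4.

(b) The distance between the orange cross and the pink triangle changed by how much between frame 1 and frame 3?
+0.3

Distance in frame 1: 13.8. Distance in frame 3: 14.1.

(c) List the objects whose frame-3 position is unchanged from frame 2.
the cyan hexagon, the blue triangle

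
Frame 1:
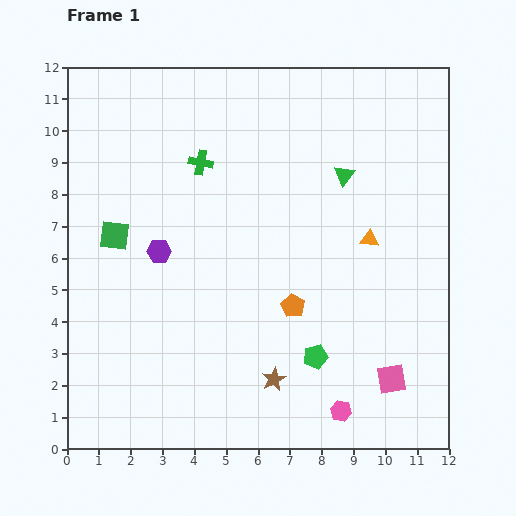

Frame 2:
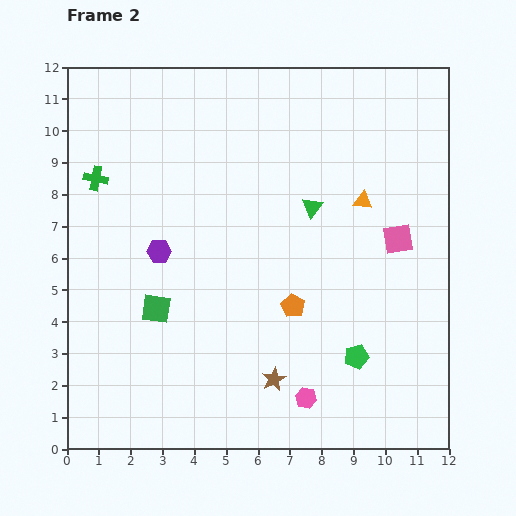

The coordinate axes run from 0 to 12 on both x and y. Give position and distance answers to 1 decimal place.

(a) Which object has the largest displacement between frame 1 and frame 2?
the pink square

(moved 4.4; next 3.3)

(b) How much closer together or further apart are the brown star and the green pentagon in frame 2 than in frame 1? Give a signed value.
+1.2

Distance in frame 1: 1.5. Distance in frame 2: 2.7.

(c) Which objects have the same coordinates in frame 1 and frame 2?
the orange pentagon, the purple hexagon, the brown star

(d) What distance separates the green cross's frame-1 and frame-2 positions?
3.3

The green cross moved from (4.2, 9.0) to (0.9, 8.5), a distance of √(3.3² + 0.5²) ≈ 3.3.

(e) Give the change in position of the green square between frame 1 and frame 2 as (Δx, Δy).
(1.3, -2.3)

The green square was at (1.5, 6.7) in frame 1 and (2.8, 4.4) in frame 2.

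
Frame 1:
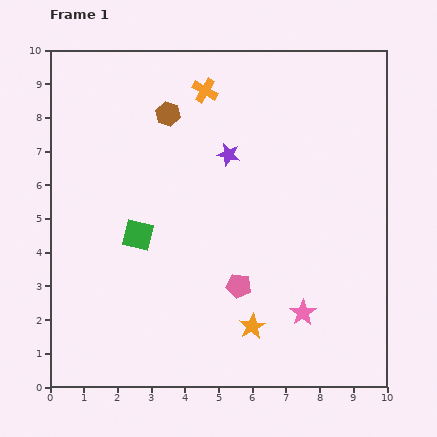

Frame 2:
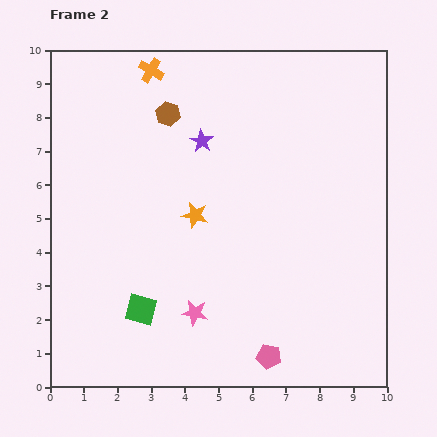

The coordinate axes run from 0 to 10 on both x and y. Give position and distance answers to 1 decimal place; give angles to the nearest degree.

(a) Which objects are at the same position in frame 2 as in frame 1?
the brown hexagon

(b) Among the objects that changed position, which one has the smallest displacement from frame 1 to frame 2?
the purple star

(moved 0.9)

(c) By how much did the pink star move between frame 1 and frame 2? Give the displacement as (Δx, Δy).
(-3.2, 0.0)

The pink star was at (7.5, 2.2) in frame 1 and (4.3, 2.2) in frame 2.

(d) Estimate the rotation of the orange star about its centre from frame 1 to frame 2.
31° counter-clockwise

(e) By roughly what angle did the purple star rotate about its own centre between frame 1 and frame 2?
18° clockwise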